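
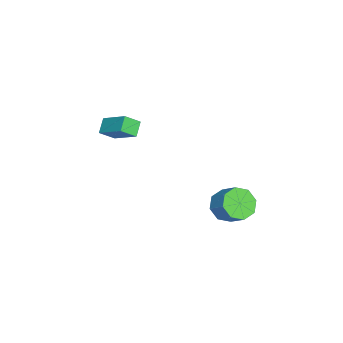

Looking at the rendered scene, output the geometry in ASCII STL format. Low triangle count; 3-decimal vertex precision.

solid 
facet normal -0.463 -0.718 -0.520
outer loop
vertex -1.51 -3.306 2.721
vertex -2.277 -3.225 3.293
vertex -1.914 -2.58 2.078
endloop
endfacet
facet normal 0.798 -0.085 -0.597
outer loop
vertex -1.083 -1.295 3.007
vertex -1.51 -3.306 2.721
vertex -1.914 -2.58 2.078
endloop
endfacet
facet normal -0.464 -0.718 -0.520
outer loop
vertex -1.914 -2.58 2.078
vertex -2.277 -3.225 3.293
vertex -2.68 -2.499 2.65
endloop
endfacet
facet normal -0.384 0.691 -0.612
outer loop
vertex -2.68 -2.499 2.65
vertex -1.083 -1.295 3.007
vertex -1.914 -2.58 2.078
endloop
endfacet
facet normal 0.384 -0.691 0.613
outer loop
vertex -1.51 -3.306 2.721
vertex -1.446 -1.94 4.222
vertex -2.277 -3.225 3.293
endloop
endfacet
facet normal 0.798 -0.085 -0.596
outer loop
vertex -0.68 -2.021 3.65
vertex -1.51 -3.306 2.721
vertex -1.083 -1.295 3.007
endloop
endfacet
facet normal 0.384 -0.691 0.612
outer loop
vertex -0.68 -2.021 3.65
vertex -1.446 -1.94 4.222
vertex -1.51 -3.306 2.721
endloop
endfacet
facet normal -0.798 0.085 0.596
outer loop
vertex -2.277 -3.225 3.293
vertex -1.446 -1.94 4.222
vertex -2.68 -2.499 2.65
endloop
endfacet
facet normal -0.384 0.691 -0.613
outer loop
vertex -1.85 -1.214 3.579
vertex -1.083 -1.295 3.007
vertex -2.68 -2.499 2.65
endloop
endfacet
facet normal -0.798 0.084 0.597
outer loop
vertex -2.68 -2.499 2.65
vertex -1.446 -1.94 4.222
vertex -1.85 -1.214 3.579
endloop
endfacet
facet normal 0.463 0.718 0.520
outer loop
vertex -1.85 -1.214 3.579
vertex -0.68 -2.021 3.65
vertex -1.083 -1.295 3.007
endloop
endfacet
facet normal 0.464 0.718 0.519
outer loop
vertex -1.446 -1.94 4.222
vertex -0.68 -2.021 3.65
vertex -1.85 -1.214 3.579
endloop
endfacet
facet normal -0.526 -0.564 -0.636
outer loop
vertex 1.673 2.849 0.107
vertex 1.065 3.601 -0.057
vertex 1.898 3.282 -0.463
endloop
endfacet
facet normal 0.796 -0.590 -0.134
outer loop
vertex 1.673 2.849 0.107
vertex 1.898 3.282 -0.463
vertex 2.362 3.588 0.941
endloop
endfacet
facet normal 0.795 -0.591 -0.134
outer loop
vertex 2.362 3.588 0.941
vertex 1.898 3.282 -0.463
vertex 2.588 4.021 0.371
endloop
endfacet
facet normal 0.526 0.564 0.637
outer loop
vertex 2.362 3.588 0.941
vertex 2.588 4.021 0.371
vertex 1.755 4.339 0.777
endloop
endfacet
facet normal -0.526 -0.564 -0.636
outer loop
vertex 1.898 3.282 -0.463
vertex 1.065 3.601 -0.057
vertex 1.636 3.901 -0.795
endloop
endfacet
facet normal 0.775 -0.011 -0.632
outer loop
vertex 1.898 3.282 -0.463
vertex 1.636 3.901 -0.795
vertex 2.588 4.021 0.371
endloop
endfacet
facet normal 0.775 -0.010 -0.632
outer loop
vertex 2.588 4.021 0.371
vertex 1.636 3.901 -0.795
vertex 2.325 4.64 0.039
endloop
endfacet
facet normal 0.526 0.565 0.636
outer loop
vertex 2.588 4.021 0.371
vertex 2.325 4.64 0.039
vertex 1.755 4.339 0.777
endloop
endfacet
facet normal -0.526 -0.565 -0.636
outer loop
vertex 1.636 3.901 -0.795
vertex 1.065 3.601 -0.057
vertex 1.039 4.344 -0.695
endloop
endfacet
facet normal 0.301 0.577 -0.760
outer loop
vertex 1.636 3.901 -0.795
vertex 1.039 4.344 -0.695
vertex 2.325 4.64 0.039
endloop
endfacet
facet normal 0.301 0.576 -0.760
outer loop
vertex 2.325 4.64 0.039
vertex 1.039 4.344 -0.695
vertex 1.729 5.083 0.139
endloop
endfacet
facet normal 0.526 0.564 0.636
outer loop
vertex 2.325 4.64 0.039
vertex 1.729 5.083 0.139
vertex 1.755 4.339 0.777
endloop
endfacet
facet normal -0.526 -0.564 -0.636
outer loop
vertex 1.039 4.344 -0.695
vertex 1.065 3.601 -0.057
vertex 0.458 4.352 -0.221
endloop
endfacet
facet normal -0.350 0.826 -0.442
outer loop
vertex 1.039 4.344 -0.695
vertex 0.458 4.352 -0.221
vertex 1.729 5.083 0.139
endloop
endfacet
facet normal -0.349 0.826 -0.443
outer loop
vertex 1.729 5.083 0.139
vertex 0.458 4.352 -0.221
vertex 1.147 5.091 0.613
endloop
endfacet
facet normal 0.526 0.564 0.636
outer loop
vertex 1.729 5.083 0.139
vertex 1.147 5.091 0.613
vertex 1.755 4.339 0.777
endloop
endfacet
facet normal -0.526 -0.564 -0.637
outer loop
vertex 0.458 4.352 -0.221
vertex 1.065 3.601 -0.057
vertex 0.232 3.919 0.349
endloop
endfacet
facet normal -0.796 0.591 0.134
outer loop
vertex 0.458 4.352 -0.221
vertex 0.232 3.919 0.349
vertex 1.147 5.091 0.613
endloop
endfacet
facet normal -0.796 0.591 0.135
outer loop
vertex 1.147 5.091 0.613
vertex 0.232 3.919 0.349
vertex 0.922 4.658 1.183
endloop
endfacet
facet normal 0.526 0.564 0.636
outer loop
vertex 1.147 5.091 0.613
vertex 0.922 4.658 1.183
vertex 1.755 4.339 0.777
endloop
endfacet
facet normal -0.526 -0.565 -0.636
outer loop
vertex 0.232 3.919 0.349
vertex 1.065 3.601 -0.057
vertex 0.495 3.3 0.681
endloop
endfacet
facet normal -0.775 0.010 0.632
outer loop
vertex 0.232 3.919 0.349
vertex 0.495 3.3 0.681
vertex 0.922 4.658 1.183
endloop
endfacet
facet normal -0.775 0.010 0.631
outer loop
vertex 0.922 4.658 1.183
vertex 0.495 3.3 0.681
vertex 1.184 4.039 1.515
endloop
endfacet
facet normal 0.526 0.564 0.636
outer loop
vertex 0.922 4.658 1.183
vertex 1.184 4.039 1.515
vertex 1.755 4.339 0.777
endloop
endfacet
facet normal -0.526 -0.564 -0.636
outer loop
vertex 0.495 3.3 0.681
vertex 1.065 3.601 -0.057
vertex 1.091 2.857 0.581
endloop
endfacet
facet normal -0.301 -0.577 0.760
outer loop
vertex 0.495 3.3 0.681
vertex 1.091 2.857 0.581
vertex 1.184 4.039 1.515
endloop
endfacet
facet normal -0.301 -0.577 0.760
outer loop
vertex 1.184 4.039 1.515
vertex 1.091 2.857 0.581
vertex 1.781 3.596 1.415
endloop
endfacet
facet normal 0.526 0.565 0.636
outer loop
vertex 1.184 4.039 1.515
vertex 1.781 3.596 1.415
vertex 1.755 4.339 0.777
endloop
endfacet
facet normal -0.526 -0.564 -0.636
outer loop
vertex 1.091 2.857 0.581
vertex 1.065 3.601 -0.057
vertex 1.673 2.849 0.107
endloop
endfacet
facet normal 0.349 -0.826 0.443
outer loop
vertex 1.091 2.857 0.581
vertex 1.673 2.849 0.107
vertex 1.781 3.596 1.415
endloop
endfacet
facet normal 0.350 -0.826 0.443
outer loop
vertex 1.781 3.596 1.415
vertex 1.673 2.849 0.107
vertex 2.362 3.588 0.941
endloop
endfacet
facet normal 0.526 0.564 0.636
outer loop
vertex 1.781 3.596 1.415
vertex 2.362 3.588 0.941
vertex 1.755 4.339 0.777
endloop
endfacet

endsolid


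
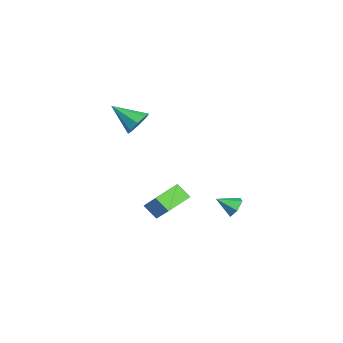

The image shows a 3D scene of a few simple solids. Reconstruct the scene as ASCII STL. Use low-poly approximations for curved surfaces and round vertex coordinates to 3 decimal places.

solid 
facet normal 0.385 0.751 -0.536
outer loop
vertex -3.126 -0.471 -0.122
vertex -3.445 -0.826 -0.849
vertex -3.74 -0.256 -0.262
endloop
endfacet
facet normal -0.136 0.237 0.962
outer loop
vertex -3.126 -0.471 -0.122
vertex -3.74 -0.256 -0.262
vertex -4.175 -2.254 0.169
endloop
endfacet
facet normal 0.385 0.751 -0.536
outer loop
vertex -3.74 -0.256 -0.262
vertex -3.445 -0.826 -0.849
vertex -4.182 -0.375 -0.746
endloop
endfacet
facet normal -0.741 0.292 0.605
outer loop
vertex -3.74 -0.256 -0.262
vertex -4.182 -0.375 -0.746
vertex -4.175 -2.254 0.169
endloop
endfacet
facet normal 0.385 0.752 -0.536
outer loop
vertex -4.182 -0.375 -0.746
vertex -3.445 -0.826 -0.849
vertex -4.191 -0.758 -1.29
endloop
endfacet
facet normal -1.000 0.003 0.014
outer loop
vertex -4.182 -0.375 -0.746
vertex -4.191 -0.758 -1.29
vertex -4.175 -2.254 0.169
endloop
endfacet
facet normal 0.385 0.751 -0.536
outer loop
vertex -4.191 -0.758 -1.29
vertex -3.445 -0.826 -0.849
vertex -3.764 -1.181 -1.576
endloop
endfacet
facet normal -0.761 -0.457 -0.460
outer loop
vertex -4.191 -0.758 -1.29
vertex -3.764 -1.181 -1.576
vertex -4.175 -2.254 0.169
endloop
endfacet
facet normal 0.385 0.752 -0.536
outer loop
vertex -3.764 -1.181 -1.576
vertex -3.445 -0.826 -0.849
vertex -3.149 -1.396 -1.436
endloop
endfacet
facet normal -0.164 -0.823 -0.544
outer loop
vertex -3.764 -1.181 -1.576
vertex -3.149 -1.396 -1.436
vertex -4.175 -2.254 0.169
endloop
endfacet
facet normal 0.384 0.752 -0.536
outer loop
vertex -3.149 -1.396 -1.436
vertex -3.445 -0.826 -0.849
vertex -2.708 -1.276 -0.952
endloop
endfacet
facet normal 0.443 -0.877 -0.186
outer loop
vertex -3.149 -1.396 -1.436
vertex -2.708 -1.276 -0.952
vertex -4.175 -2.254 0.169
endloop
endfacet
facet normal 0.384 0.752 -0.536
outer loop
vertex -2.708 -1.276 -0.952
vertex -3.445 -0.826 -0.849
vertex -2.698 -0.893 -0.408
endloop
endfacet
facet normal 0.700 -0.590 0.402
outer loop
vertex -2.708 -1.276 -0.952
vertex -2.698 -0.893 -0.408
vertex -4.175 -2.254 0.169
endloop
endfacet
facet normal 0.384 0.752 -0.536
outer loop
vertex -2.698 -0.893 -0.408
vertex -3.445 -0.826 -0.849
vertex -3.126 -0.471 -0.122
endloop
endfacet
facet normal 0.461 -0.128 0.878
outer loop
vertex -2.698 -0.893 -0.408
vertex -3.126 -0.471 -0.122
vertex -4.175 -2.254 0.169
endloop
endfacet
facet normal -0.669 0.710 0.219
outer loop
vertex 2.997 0.913 -1.859
vertex 3.432 1.537 -2.554
vertex 2.031 0.346 -2.973
endloop
endfacet
facet normal -0.422 -0.606 0.674
outer loop
vertex 3.108 -0.797 -3.326
vertex 2.997 0.913 -1.859
vertex 2.031 0.346 -2.973
endloop
endfacet
facet normal -0.669 0.710 0.219
outer loop
vertex 2.031 0.346 -2.973
vertex 3.432 1.537 -2.554
vertex 2.466 0.97 -3.668
endloop
endfacet
facet normal -0.612 -0.359 -0.705
outer loop
vertex 2.466 0.97 -3.668
vertex 3.108 -0.797 -3.326
vertex 2.031 0.346 -2.973
endloop
endfacet
facet normal 0.612 0.359 0.705
outer loop
vertex 2.997 0.913 -1.859
vertex 4.509 0.394 -2.907
vertex 3.432 1.537 -2.554
endloop
endfacet
facet normal -0.422 -0.606 0.674
outer loop
vertex 4.074 -0.23 -2.212
vertex 2.997 0.913 -1.859
vertex 3.108 -0.797 -3.326
endloop
endfacet
facet normal 0.612 0.359 0.705
outer loop
vertex 4.074 -0.23 -2.212
vertex 4.509 0.394 -2.907
vertex 2.997 0.913 -1.859
endloop
endfacet
facet normal 0.422 0.606 -0.674
outer loop
vertex 3.432 1.537 -2.554
vertex 4.509 0.394 -2.907
vertex 2.466 0.97 -3.668
endloop
endfacet
facet normal -0.612 -0.359 -0.705
outer loop
vertex 3.543 -0.173 -4.021
vertex 3.108 -0.797 -3.326
vertex 2.466 0.97 -3.668
endloop
endfacet
facet normal 0.422 0.606 -0.674
outer loop
vertex 2.466 0.97 -3.668
vertex 4.509 0.394 -2.907
vertex 3.543 -0.173 -4.021
endloop
endfacet
facet normal 0.669 -0.710 -0.219
outer loop
vertex 3.543 -0.173 -4.021
vertex 4.074 -0.23 -2.212
vertex 3.108 -0.797 -3.326
endloop
endfacet
facet normal 0.669 -0.710 -0.219
outer loop
vertex 4.509 0.394 -2.907
vertex 4.074 -0.23 -2.212
vertex 3.543 -0.173 -4.021
endloop
endfacet
facet normal 0.060 0.847 -0.529
outer loop
vertex 3.055 3.951 -3.87
vertex 2.385 3.901 -4.026
vertex 2.583 4.241 -3.459
endloop
endfacet
facet normal 0.618 -0.099 0.780
outer loop
vertex 3.055 3.951 -3.87
vertex 2.583 4.241 -3.459
vertex 2.315 2.919 -3.414
endloop
endfacet
facet normal 0.060 0.847 -0.529
outer loop
vertex 2.583 4.241 -3.459
vertex 2.385 3.901 -4.026
vertex 1.913 4.191 -3.615
endloop
endfacet
facet normal -0.232 0.080 0.969
outer loop
vertex 2.583 4.241 -3.459
vertex 1.913 4.191 -3.615
vertex 2.315 2.919 -3.414
endloop
endfacet
facet normal 0.061 0.847 -0.528
outer loop
vertex 1.913 4.191 -3.615
vertex 2.385 3.901 -4.026
vertex 1.715 3.852 -4.182
endloop
endfacet
facet normal -0.878 -0.209 0.431
outer loop
vertex 1.913 4.191 -3.615
vertex 1.715 3.852 -4.182
vertex 2.315 2.919 -3.414
endloop
endfacet
facet normal 0.061 0.847 -0.528
outer loop
vertex 1.715 3.852 -4.182
vertex 2.385 3.901 -4.026
vertex 2.187 3.562 -4.593
endloop
endfacet
facet normal -0.674 -0.677 -0.296
outer loop
vertex 1.715 3.852 -4.182
vertex 2.187 3.562 -4.593
vertex 2.315 2.919 -3.414
endloop
endfacet
facet normal 0.060 0.847 -0.527
outer loop
vertex 2.187 3.562 -4.593
vertex 2.385 3.901 -4.026
vertex 2.857 3.612 -4.437
endloop
endfacet
facet normal 0.177 -0.856 -0.486
outer loop
vertex 2.187 3.562 -4.593
vertex 2.857 3.612 -4.437
vertex 2.315 2.919 -3.414
endloop
endfacet
facet normal 0.060 0.847 -0.527
outer loop
vertex 2.857 3.612 -4.437
vertex 2.385 3.901 -4.026
vertex 3.055 3.951 -3.87
endloop
endfacet
facet normal 0.822 -0.567 0.052
outer loop
vertex 2.857 3.612 -4.437
vertex 3.055 3.951 -3.87
vertex 2.315 2.919 -3.414
endloop
endfacet

endsolid


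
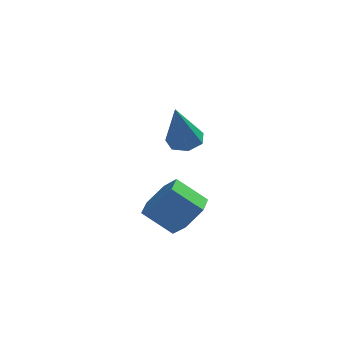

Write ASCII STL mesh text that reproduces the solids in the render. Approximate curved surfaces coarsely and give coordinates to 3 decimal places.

solid 
facet normal 0.770 -0.016 -0.638
outer loop
vertex -0.382 -1.186 -0.525
vertex -0.934 -1.662 -1.179
vertex -0.912 -0.682 -1.177
endloop
endfacet
facet normal 0.339 0.857 0.387
outer loop
vertex -0.382 -1.186 -0.525
vertex -0.912 -0.682 -1.177
vertex -1.513 -1.162 0.414
endloop
endfacet
facet normal 0.338 0.858 0.387
outer loop
vertex -1.513 -1.162 0.414
vertex -0.912 -0.682 -1.177
vertex -2.043 -0.659 -0.238
endloop
endfacet
facet normal -0.770 0.016 0.638
outer loop
vertex -1.513 -1.162 0.414
vertex -2.043 -0.659 -0.238
vertex -2.066 -1.638 -0.241
endloop
endfacet
facet normal 0.769 -0.016 -0.639
outer loop
vertex -0.912 -0.682 -1.177
vertex -0.934 -1.662 -1.179
vertex -1.465 -1.158 -1.831
endloop
endfacet
facet normal -0.300 0.874 -0.383
outer loop
vertex -0.912 -0.682 -1.177
vertex -1.465 -1.158 -1.831
vertex -2.043 -0.659 -0.238
endloop
endfacet
facet normal -0.299 0.874 -0.382
outer loop
vertex -2.043 -0.659 -0.238
vertex -1.465 -1.158 -1.831
vertex -2.596 -1.135 -0.893
endloop
endfacet
facet normal -0.770 0.016 0.638
outer loop
vertex -2.043 -0.659 -0.238
vertex -2.596 -1.135 -0.893
vertex -2.066 -1.638 -0.241
endloop
endfacet
facet normal 0.769 -0.015 -0.639
outer loop
vertex -1.465 -1.158 -1.831
vertex -0.934 -1.662 -1.179
vertex -1.487 -2.138 -1.834
endloop
endfacet
facet normal -0.638 0.017 -0.770
outer loop
vertex -1.465 -1.158 -1.831
vertex -1.487 -2.138 -1.834
vertex -2.596 -1.135 -0.893
endloop
endfacet
facet normal -0.638 0.016 -0.769
outer loop
vertex -2.596 -1.135 -0.893
vertex -1.487 -2.138 -1.834
vertex -2.618 -2.114 -0.895
endloop
endfacet
facet normal -0.770 0.016 0.638
outer loop
vertex -2.596 -1.135 -0.893
vertex -2.618 -2.114 -0.895
vertex -2.066 -1.638 -0.241
endloop
endfacet
facet normal 0.770 -0.016 -0.638
outer loop
vertex -1.487 -2.138 -1.834
vertex -0.934 -1.662 -1.179
vertex -0.957 -2.641 -1.182
endloop
endfacet
facet normal -0.339 -0.858 -0.386
outer loop
vertex -1.487 -2.138 -1.834
vertex -0.957 -2.641 -1.182
vertex -2.618 -2.114 -0.895
endloop
endfacet
facet normal -0.339 -0.857 -0.387
outer loop
vertex -2.618 -2.114 -0.895
vertex -0.957 -2.641 -1.182
vertex -2.088 -2.618 -0.243
endloop
endfacet
facet normal -0.770 0.016 0.638
outer loop
vertex -2.618 -2.114 -0.895
vertex -2.088 -2.618 -0.243
vertex -2.066 -1.638 -0.241
endloop
endfacet
facet normal 0.770 -0.016 -0.638
outer loop
vertex -0.957 -2.641 -1.182
vertex -0.934 -1.662 -1.179
vertex -0.404 -2.165 -0.527
endloop
endfacet
facet normal 0.300 -0.874 0.382
outer loop
vertex -0.957 -2.641 -1.182
vertex -0.404 -2.165 -0.527
vertex -2.088 -2.618 -0.243
endloop
endfacet
facet normal 0.300 -0.874 0.383
outer loop
vertex -2.088 -2.618 -0.243
vertex -0.404 -2.165 -0.527
vertex -1.535 -2.142 0.411
endloop
endfacet
facet normal -0.769 0.016 0.639
outer loop
vertex -2.088 -2.618 -0.243
vertex -1.535 -2.142 0.411
vertex -2.066 -1.638 -0.241
endloop
endfacet
facet normal 0.770 -0.016 -0.638
outer loop
vertex -0.404 -2.165 -0.527
vertex -0.934 -1.662 -1.179
vertex -0.382 -1.186 -0.525
endloop
endfacet
facet normal 0.638 -0.016 0.770
outer loop
vertex -0.404 -2.165 -0.527
vertex -0.382 -1.186 -0.525
vertex -1.535 -2.142 0.411
endloop
endfacet
facet normal 0.638 -0.017 0.769
outer loop
vertex -1.535 -2.142 0.411
vertex -0.382 -1.186 -0.525
vertex -1.513 -1.162 0.414
endloop
endfacet
facet normal -0.769 0.015 0.639
outer loop
vertex -1.535 -2.142 0.411
vertex -1.513 -1.162 0.414
vertex -2.066 -1.638 -0.241
endloop
endfacet
facet normal 0.104 0.419 -0.902
outer loop
vertex -0.672 -0.376 2.411
vertex -1.281 -0.674 2.202
vertex -1.18 -0.041 2.508
endloop
endfacet
facet normal 0.501 0.572 0.650
outer loop
vertex -0.672 -0.376 2.411
vertex -1.18 -0.041 2.508
vertex -1.499 -1.546 4.078
endloop
endfacet
facet normal 0.105 0.419 -0.902
outer loop
vertex -1.18 -0.041 2.508
vertex -1.281 -0.674 2.202
vertex -1.765 -0.183 2.374
endloop
endfacet
facet normal -0.316 0.716 0.622
outer loop
vertex -1.18 -0.041 2.508
vertex -1.765 -0.183 2.374
vertex -1.499 -1.546 4.078
endloop
endfacet
facet normal 0.104 0.419 -0.902
outer loop
vertex -1.765 -0.183 2.374
vertex -1.281 -0.674 2.202
vertex -1.985 -0.695 2.111
endloop
endfacet
facet normal -0.918 0.227 0.325
outer loop
vertex -1.765 -0.183 2.374
vertex -1.985 -0.695 2.111
vertex -1.499 -1.546 4.078
endloop
endfacet
facet normal 0.104 0.419 -0.902
outer loop
vertex -1.985 -0.695 2.111
vertex -1.281 -0.674 2.202
vertex -1.676 -1.191 1.916
endloop
endfacet
facet normal -0.852 -0.524 -0.016
outer loop
vertex -1.985 -0.695 2.111
vertex -1.676 -1.191 1.916
vertex -1.499 -1.546 4.078
endloop
endfacet
facet normal 0.105 0.419 -0.902
outer loop
vertex -1.676 -1.191 1.916
vertex -1.281 -0.674 2.202
vertex -1.069 -1.298 1.937
endloop
endfacet
facet normal -0.167 -0.975 -0.146
outer loop
vertex -1.676 -1.191 1.916
vertex -1.069 -1.298 1.937
vertex -1.499 -1.546 4.078
endloop
endfacet
facet normal 0.104 0.419 -0.902
outer loop
vertex -1.069 -1.298 1.937
vertex -1.281 -0.674 2.202
vertex -0.623 -0.935 2.157
endloop
endfacet
facet normal 0.621 -0.783 0.034
outer loop
vertex -1.069 -1.298 1.937
vertex -0.623 -0.935 2.157
vertex -1.499 -1.546 4.078
endloop
endfacet
facet normal 0.105 0.419 -0.902
outer loop
vertex -0.623 -0.935 2.157
vertex -1.281 -0.674 2.202
vertex -0.672 -0.376 2.411
endloop
endfacet
facet normal 0.917 -0.096 0.388
outer loop
vertex -0.623 -0.935 2.157
vertex -0.672 -0.376 2.411
vertex -1.499 -1.546 4.078
endloop
endfacet

endsolid


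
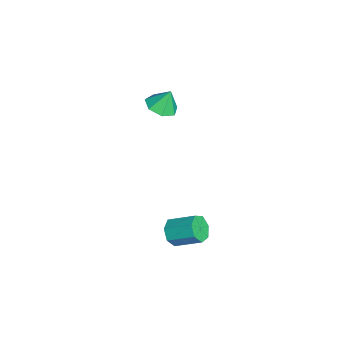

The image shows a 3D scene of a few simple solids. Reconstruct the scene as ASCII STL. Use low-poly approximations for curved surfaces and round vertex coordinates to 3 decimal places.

solid 
facet normal -0.261 -0.828 -0.497
outer loop
vertex 4.101 2.693 -2.683
vertex 3.457 2.615 -2.215
vertex 3.526 3.009 -2.908
endloop
endfacet
facet normal 0.495 0.327 -0.805
outer loop
vertex 4.101 2.693 -2.683
vertex 3.526 3.009 -2.908
vertex 4.527 4.042 -1.873
endloop
endfacet
facet normal 0.495 0.327 -0.805
outer loop
vertex 4.527 4.042 -1.873
vertex 3.526 3.009 -2.908
vertex 3.951 4.359 -2.098
endloop
endfacet
facet normal 0.262 0.828 0.496
outer loop
vertex 4.527 4.042 -1.873
vertex 3.951 4.359 -2.098
vertex 3.883 3.965 -1.405
endloop
endfacet
facet normal -0.262 -0.828 -0.497
outer loop
vertex 3.526 3.009 -2.908
vertex 3.457 2.615 -2.215
vertex 2.899 3.029 -2.611
endloop
endfacet
facet normal -0.340 0.560 -0.755
outer loop
vertex 3.526 3.009 -2.908
vertex 2.899 3.029 -2.611
vertex 3.951 4.359 -2.098
endloop
endfacet
facet normal -0.341 0.561 -0.755
outer loop
vertex 3.951 4.359 -2.098
vertex 2.899 3.029 -2.611
vertex 3.324 4.378 -1.801
endloop
endfacet
facet normal 0.260 0.828 0.496
outer loop
vertex 3.951 4.359 -2.098
vertex 3.324 4.378 -1.801
vertex 3.883 3.965 -1.405
endloop
endfacet
facet normal -0.262 -0.828 -0.496
outer loop
vertex 2.899 3.029 -2.611
vertex 3.457 2.615 -2.215
vertex 2.692 2.737 -2.015
endloop
endfacet
facet normal -0.918 0.372 -0.137
outer loop
vertex 2.899 3.029 -2.611
vertex 2.692 2.737 -2.015
vertex 3.324 4.378 -1.801
endloop
endfacet
facet normal -0.918 0.372 -0.138
outer loop
vertex 3.324 4.378 -1.801
vertex 2.692 2.737 -2.015
vertex 3.117 4.087 -1.206
endloop
endfacet
facet normal 0.261 0.828 0.496
outer loop
vertex 3.324 4.378 -1.801
vertex 3.117 4.087 -1.206
vertex 3.883 3.965 -1.405
endloop
endfacet
facet normal -0.262 -0.828 -0.495
outer loop
vertex 2.692 2.737 -2.015
vertex 3.457 2.615 -2.215
vertex 3.062 2.354 -1.57
endloop
endfacet
facet normal -0.805 -0.097 0.585
outer loop
vertex 2.692 2.737 -2.015
vertex 3.062 2.354 -1.57
vertex 3.117 4.087 -1.206
endloop
endfacet
facet normal -0.805 -0.097 0.585
outer loop
vertex 3.117 4.087 -1.206
vertex 3.062 2.354 -1.57
vertex 3.487 3.703 -0.761
endloop
endfacet
facet normal 0.261 0.828 0.497
outer loop
vertex 3.117 4.087 -1.206
vertex 3.487 3.703 -0.761
vertex 3.883 3.965 -1.405
endloop
endfacet
facet normal -0.262 -0.828 -0.496
outer loop
vertex 3.062 2.354 -1.57
vertex 3.457 2.615 -2.215
vertex 3.729 2.167 -1.61
endloop
endfacet
facet normal -0.086 -0.492 0.866
outer loop
vertex 3.062 2.354 -1.57
vertex 3.729 2.167 -1.61
vertex 3.487 3.703 -0.761
endloop
endfacet
facet normal -0.085 -0.492 0.866
outer loop
vertex 3.487 3.703 -0.761
vertex 3.729 2.167 -1.61
vertex 4.155 3.517 -0.801
endloop
endfacet
facet normal 0.260 0.828 0.497
outer loop
vertex 3.487 3.703 -0.761
vertex 4.155 3.517 -0.801
vertex 3.883 3.965 -1.405
endloop
endfacet
facet normal -0.260 -0.828 -0.496
outer loop
vertex 3.729 2.167 -1.61
vertex 3.457 2.615 -2.215
vertex 4.192 2.318 -2.105
endloop
endfacet
facet normal 0.698 -0.517 0.495
outer loop
vertex 3.729 2.167 -1.61
vertex 4.192 2.318 -2.105
vertex 4.155 3.517 -0.801
endloop
endfacet
facet normal 0.699 -0.517 0.495
outer loop
vertex 4.155 3.517 -0.801
vertex 4.192 2.318 -2.105
vertex 4.617 3.668 -1.296
endloop
endfacet
facet normal 0.261 0.828 0.496
outer loop
vertex 4.155 3.517 -0.801
vertex 4.617 3.668 -1.296
vertex 3.883 3.965 -1.405
endloop
endfacet
facet normal -0.260 -0.828 -0.496
outer loop
vertex 4.192 2.318 -2.105
vertex 3.457 2.615 -2.215
vertex 4.101 2.693 -2.683
endloop
endfacet
facet normal 0.956 -0.152 -0.249
outer loop
vertex 4.192 2.318 -2.105
vertex 4.101 2.693 -2.683
vertex 4.617 3.668 -1.296
endloop
endfacet
facet normal 0.957 -0.153 -0.248
outer loop
vertex 4.617 3.668 -1.296
vertex 4.101 2.693 -2.683
vertex 4.527 4.042 -1.873
endloop
endfacet
facet normal 0.261 0.828 0.496
outer loop
vertex 4.617 3.668 -1.296
vertex 4.527 4.042 -1.873
vertex 3.883 3.965 -1.405
endloop
endfacet
facet normal 0.035 -0.394 -0.918
outer loop
vertex -2.457 2.696 1.619
vertex -3.008 2.0 1.897
vertex -3.25 2.822 1.535
endloop
endfacet
facet normal 0.135 0.973 0.188
outer loop
vertex -2.457 2.696 1.619
vertex -3.25 2.822 1.535
vertex -3.052 2.5 3.063
endloop
endfacet
facet normal 0.036 -0.394 -0.918
outer loop
vertex -3.25 2.822 1.535
vertex -3.008 2.0 1.897
vertex -3.86 2.328 1.723
endloop
endfacet
facet normal -0.565 0.789 0.240
outer loop
vertex -3.25 2.822 1.535
vertex -3.86 2.328 1.723
vertex -3.052 2.5 3.063
endloop
endfacet
facet normal 0.036 -0.394 -0.918
outer loop
vertex -3.86 2.328 1.723
vertex -3.008 2.0 1.897
vertex -3.829 1.588 2.042
endloop
endfacet
facet normal -0.853 0.176 0.492
outer loop
vertex -3.86 2.328 1.723
vertex -3.829 1.588 2.042
vertex -3.052 2.5 3.063
endloop
endfacet
facet normal 0.035 -0.393 -0.919
outer loop
vertex -3.829 1.588 2.042
vertex -3.008 2.0 1.897
vertex -3.179 1.157 2.251
endloop
endfacet
facet normal -0.513 -0.408 0.755
outer loop
vertex -3.829 1.588 2.042
vertex -3.179 1.157 2.251
vertex -3.052 2.5 3.063
endloop
endfacet
facet normal 0.035 -0.393 -0.919
outer loop
vertex -3.179 1.157 2.251
vertex -3.008 2.0 1.897
vertex -2.4 1.362 2.193
endloop
endfacet
facet normal 0.199 -0.521 0.830
outer loop
vertex -3.179 1.157 2.251
vertex -2.4 1.362 2.193
vertex -3.052 2.5 3.063
endloop
endfacet
facet normal 0.035 -0.393 -0.919
outer loop
vertex -2.4 1.362 2.193
vertex -3.008 2.0 1.897
vertex -2.079 2.047 1.912
endloop
endfacet
facet normal 0.746 -0.078 0.661
outer loop
vertex -2.4 1.362 2.193
vertex -2.079 2.047 1.912
vertex -3.052 2.5 3.063
endloop
endfacet
facet normal 0.035 -0.394 -0.918
outer loop
vertex -2.079 2.047 1.912
vertex -3.008 2.0 1.897
vertex -2.457 2.696 1.619
endloop
endfacet
facet normal 0.717 0.587 0.375
outer loop
vertex -2.079 2.047 1.912
vertex -2.457 2.696 1.619
vertex -3.052 2.5 3.063
endloop
endfacet

endsolid


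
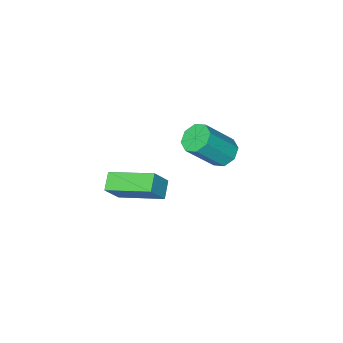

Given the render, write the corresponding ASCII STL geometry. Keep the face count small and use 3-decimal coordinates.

solid 
facet normal -0.616 0.195 -0.763
outer loop
vertex -1.625 3.291 -3.361
vertex -2.098 2.702 -3.13
vertex -2.05 3.474 -2.971
endloop
endfacet
facet normal 0.356 0.933 -0.050
outer loop
vertex -1.625 3.291 -3.361
vertex -2.05 3.474 -2.971
vertex -0.35 2.888 -1.782
endloop
endfacet
facet normal 0.357 0.933 -0.050
outer loop
vertex -0.35 2.888 -1.782
vertex -2.05 3.474 -2.971
vertex -0.774 3.071 -1.392
endloop
endfacet
facet normal 0.617 -0.194 0.762
outer loop
vertex -0.35 2.888 -1.782
vertex -0.774 3.071 -1.392
vertex -0.822 2.298 -1.55
endloop
endfacet
facet normal -0.616 0.195 -0.763
outer loop
vertex -2.05 3.474 -2.971
vertex -2.098 2.702 -3.13
vertex -2.503 3.205 -2.674
endloop
endfacet
facet normal -0.244 0.874 0.420
outer loop
vertex -2.05 3.474 -2.971
vertex -2.503 3.205 -2.674
vertex -0.774 3.071 -1.392
endloop
endfacet
facet normal -0.245 0.873 0.421
outer loop
vertex -0.774 3.071 -1.392
vertex -2.503 3.205 -2.674
vertex -1.227 2.801 -1.095
endloop
endfacet
facet normal 0.616 -0.194 0.763
outer loop
vertex -0.774 3.071 -1.392
vertex -1.227 2.801 -1.095
vertex -0.822 2.298 -1.55
endloop
endfacet
facet normal -0.617 0.195 -0.763
outer loop
vertex -2.503 3.205 -2.674
vertex -2.098 2.702 -3.13
vertex -2.718 2.641 -2.644
endloop
endfacet
facet normal -0.702 0.302 0.645
outer loop
vertex -2.503 3.205 -2.674
vertex -2.718 2.641 -2.644
vertex -1.227 2.801 -1.095
endloop
endfacet
facet normal -0.702 0.302 0.645
outer loop
vertex -1.227 2.801 -1.095
vertex -2.718 2.641 -2.644
vertex -1.442 2.237 -1.065
endloop
endfacet
facet normal 0.616 -0.194 0.763
outer loop
vertex -1.227 2.801 -1.095
vertex -1.442 2.237 -1.065
vertex -0.822 2.298 -1.55
endloop
endfacet
facet normal -0.617 0.194 -0.763
outer loop
vertex -2.718 2.641 -2.644
vertex -2.098 2.702 -3.13
vertex -2.57 2.112 -2.898
endloop
endfacet
facet normal -0.749 -0.445 0.491
outer loop
vertex -2.718 2.641 -2.644
vertex -2.57 2.112 -2.898
vertex -1.442 2.237 -1.065
endloop
endfacet
facet normal -0.749 -0.445 0.491
outer loop
vertex -1.442 2.237 -1.065
vertex -2.57 2.112 -2.898
vertex -1.295 1.709 -1.319
endloop
endfacet
facet normal 0.616 -0.196 0.763
outer loop
vertex -1.442 2.237 -1.065
vertex -1.295 1.709 -1.319
vertex -0.822 2.298 -1.55
endloop
endfacet
facet normal -0.617 0.194 -0.762
outer loop
vertex -2.57 2.112 -2.898
vertex -2.098 2.702 -3.13
vertex -2.146 1.929 -3.288
endloop
endfacet
facet normal -0.357 -0.933 0.050
outer loop
vertex -2.57 2.112 -2.898
vertex -2.146 1.929 -3.288
vertex -1.295 1.709 -1.319
endloop
endfacet
facet normal -0.356 -0.933 0.050
outer loop
vertex -1.295 1.709 -1.319
vertex -2.146 1.929 -3.288
vertex -0.87 1.526 -1.709
endloop
endfacet
facet normal 0.616 -0.195 0.763
outer loop
vertex -1.295 1.709 -1.319
vertex -0.87 1.526 -1.709
vertex -0.822 2.298 -1.55
endloop
endfacet
facet normal -0.616 0.194 -0.763
outer loop
vertex -2.146 1.929 -3.288
vertex -2.098 2.702 -3.13
vertex -1.693 2.199 -3.585
endloop
endfacet
facet normal 0.245 -0.874 -0.421
outer loop
vertex -2.146 1.929 -3.288
vertex -1.693 2.199 -3.585
vertex -0.87 1.526 -1.709
endloop
endfacet
facet normal 0.243 -0.874 -0.420
outer loop
vertex -0.87 1.526 -1.709
vertex -1.693 2.199 -3.585
vertex -0.417 1.795 -2.006
endloop
endfacet
facet normal 0.616 -0.195 0.763
outer loop
vertex -0.87 1.526 -1.709
vertex -0.417 1.795 -2.006
vertex -0.822 2.298 -1.55
endloop
endfacet
facet normal -0.616 0.194 -0.763
outer loop
vertex -1.693 2.199 -3.585
vertex -2.098 2.702 -3.13
vertex -1.478 2.763 -3.615
endloop
endfacet
facet normal 0.702 -0.302 -0.645
outer loop
vertex -1.693 2.199 -3.585
vertex -1.478 2.763 -3.615
vertex -0.417 1.795 -2.006
endloop
endfacet
facet normal 0.702 -0.302 -0.645
outer loop
vertex -0.417 1.795 -2.006
vertex -1.478 2.763 -3.615
vertex -0.202 2.359 -2.036
endloop
endfacet
facet normal 0.617 -0.195 0.763
outer loop
vertex -0.417 1.795 -2.006
vertex -0.202 2.359 -2.036
vertex -0.822 2.298 -1.55
endloop
endfacet
facet normal -0.616 0.196 -0.763
outer loop
vertex -1.478 2.763 -3.615
vertex -2.098 2.702 -3.13
vertex -1.625 3.291 -3.361
endloop
endfacet
facet normal 0.749 0.445 -0.491
outer loop
vertex -1.478 2.763 -3.615
vertex -1.625 3.291 -3.361
vertex -0.202 2.359 -2.036
endloop
endfacet
facet normal 0.749 0.445 -0.491
outer loop
vertex -0.202 2.359 -2.036
vertex -1.625 3.291 -3.361
vertex -0.35 2.888 -1.782
endloop
endfacet
facet normal 0.617 -0.194 0.763
outer loop
vertex -0.202 2.359 -2.036
vertex -0.35 2.888 -1.782
vertex -0.822 2.298 -1.55
endloop
endfacet
facet normal -0.669 -0.557 0.493
outer loop
vertex 3.786 2.094 -1.114
vertex 2.781 3.913 -0.423
vertex 3.043 2.075 -2.144
endloop
endfacet
facet normal 0.459 -0.831 -0.315
outer loop
vertex 3.659 2.587 -2.597
vertex 3.786 2.094 -1.114
vertex 3.043 2.075 -2.144
endloop
endfacet
facet normal -0.669 -0.556 0.492
outer loop
vertex 3.043 2.075 -2.144
vertex 2.781 3.913 -0.423
vertex 2.039 3.894 -1.453
endloop
endfacet
facet normal -0.585 -0.014 -0.811
outer loop
vertex 2.039 3.894 -1.453
vertex 3.659 2.587 -2.597
vertex 3.043 2.075 -2.144
endloop
endfacet
facet normal 0.584 0.015 0.811
outer loop
vertex 3.786 2.094 -1.114
vertex 3.397 4.425 -0.876
vertex 2.781 3.913 -0.423
endloop
endfacet
facet normal 0.459 -0.831 -0.315
outer loop
vertex 4.401 2.606 -1.567
vertex 3.786 2.094 -1.114
vertex 3.659 2.587 -2.597
endloop
endfacet
facet normal 0.585 0.015 0.811
outer loop
vertex 4.401 2.606 -1.567
vertex 3.397 4.425 -0.876
vertex 3.786 2.094 -1.114
endloop
endfacet
facet normal -0.459 0.831 0.315
outer loop
vertex 2.781 3.913 -0.423
vertex 3.397 4.425 -0.876
vertex 2.039 3.894 -1.453
endloop
endfacet
facet normal -0.585 -0.015 -0.811
outer loop
vertex 2.654 4.406 -1.906
vertex 3.659 2.587 -2.597
vertex 2.039 3.894 -1.453
endloop
endfacet
facet normal -0.459 0.831 0.316
outer loop
vertex 2.039 3.894 -1.453
vertex 3.397 4.425 -0.876
vertex 2.654 4.406 -1.906
endloop
endfacet
facet normal 0.669 0.557 -0.492
outer loop
vertex 2.654 4.406 -1.906
vertex 4.401 2.606 -1.567
vertex 3.659 2.587 -2.597
endloop
endfacet
facet normal 0.669 0.556 -0.493
outer loop
vertex 3.397 4.425 -0.876
vertex 4.401 2.606 -1.567
vertex 2.654 4.406 -1.906
endloop
endfacet

endsolid


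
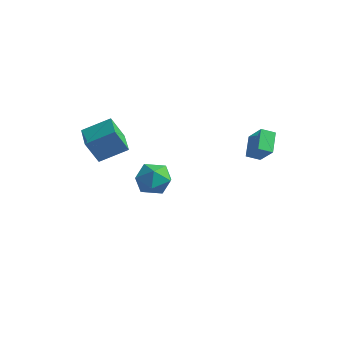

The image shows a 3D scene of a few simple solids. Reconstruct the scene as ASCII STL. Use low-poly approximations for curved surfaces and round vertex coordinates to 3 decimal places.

solid 
facet normal -0.476 0.622 0.622
outer loop
vertex 2.561 3.278 4.143
vertex 2.986 3.935 3.811
vertex 1.483 3.465 3.131
endloop
endfacet
facet normal -0.500 -0.774 0.389
outer loop
vertex 2.174 2.565 2.229
vertex 2.561 3.278 4.143
vertex 1.483 3.465 3.131
endloop
endfacet
facet normal -0.476 0.621 0.623
outer loop
vertex 1.483 3.465 3.131
vertex 2.986 3.935 3.811
vertex 1.908 4.123 2.8
endloop
endfacet
facet normal -0.723 0.125 -0.679
outer loop
vertex 1.908 4.123 2.8
vertex 2.174 2.565 2.229
vertex 1.483 3.465 3.131
endloop
endfacet
facet normal 0.724 -0.125 0.679
outer loop
vertex 2.561 3.278 4.143
vertex 3.677 3.035 2.909
vertex 2.986 3.935 3.811
endloop
endfacet
facet normal -0.500 -0.774 0.389
outer loop
vertex 3.252 2.377 3.24
vertex 2.561 3.278 4.143
vertex 2.174 2.565 2.229
endloop
endfacet
facet normal 0.723 -0.126 0.679
outer loop
vertex 3.252 2.377 3.24
vertex 3.677 3.035 2.909
vertex 2.561 3.278 4.143
endloop
endfacet
facet normal 0.500 0.774 -0.389
outer loop
vertex 2.986 3.935 3.811
vertex 3.677 3.035 2.909
vertex 1.908 4.123 2.8
endloop
endfacet
facet normal -0.724 0.125 -0.679
outer loop
vertex 2.599 3.222 1.897
vertex 2.174 2.565 2.229
vertex 1.908 4.123 2.8
endloop
endfacet
facet normal 0.500 0.774 -0.389
outer loop
vertex 1.908 4.123 2.8
vertex 3.677 3.035 2.909
vertex 2.599 3.222 1.897
endloop
endfacet
facet normal 0.475 -0.622 -0.622
outer loop
vertex 2.599 3.222 1.897
vertex 3.252 2.377 3.24
vertex 2.174 2.565 2.229
endloop
endfacet
facet normal 0.477 -0.621 -0.622
outer loop
vertex 3.677 3.035 2.909
vertex 3.252 2.377 3.24
vertex 2.599 3.222 1.897
endloop
endfacet
facet normal -0.871 0.354 -0.341
outer loop
vertex -3.76 1.388 -1.883
vertex -4.343 0.689 -1.119
vertex -4.024 1.786 -0.795
endloop
endfacet
facet normal -0.357 0.846 -0.396
outer loop
vertex -3.76 1.388 -1.883
vertex -4.024 1.786 -0.795
vertex -2.958 2.014 -1.269
endloop
endfacet
facet normal 0.165 0.575 -0.801
outer loop
vertex -3.76 1.388 -1.883
vertex -2.958 2.014 -1.269
vertex -2.619 1.057 -1.886
endloop
endfacet
facet normal -0.027 -0.084 -0.996
outer loop
vertex -3.76 1.388 -1.883
vertex -2.619 1.057 -1.886
vertex -3.474 0.238 -1.794
endloop
endfacet
facet normal -0.667 -0.221 -0.711
outer loop
vertex -3.76 1.388 -1.883
vertex -3.474 0.238 -1.794
vertex -4.343 0.689 -1.119
endloop
endfacet
facet normal -0.092 0.962 0.256
outer loop
vertex -2.958 2.014 -1.269
vertex -4.024 1.786 -0.795
vertex -3.046 1.702 -0.126
endloop
endfacet
facet normal -0.923 0.166 0.346
outer loop
vertex -4.024 1.786 -0.795
vertex -4.343 0.689 -1.119
vertex -3.901 0.883 -0.034
endloop
endfacet
facet normal -0.594 -0.764 -0.254
outer loop
vertex -4.343 0.689 -1.119
vertex -3.474 0.238 -1.794
vertex -3.562 -0.074 -0.651
endloop
endfacet
facet normal 0.442 -0.542 -0.715
outer loop
vertex -3.474 0.238 -1.794
vertex -2.619 1.057 -1.886
vertex -2.496 0.154 -1.125
endloop
endfacet
facet normal 0.752 0.524 -0.400
outer loop
vertex -2.619 1.057 -1.886
vertex -2.958 2.014 -1.269
vertex -2.177 1.251 -0.801
endloop
endfacet
facet normal 0.027 0.084 0.996
outer loop
vertex -2.76 0.552 -0.037
vertex -3.046 1.702 -0.126
vertex -3.901 0.883 -0.034
endloop
endfacet
facet normal -0.165 -0.575 0.801
outer loop
vertex -2.76 0.552 -0.037
vertex -3.901 0.883 -0.034
vertex -3.562 -0.074 -0.651
endloop
endfacet
facet normal 0.357 -0.846 0.396
outer loop
vertex -2.76 0.552 -0.037
vertex -3.562 -0.074 -0.651
vertex -2.496 0.154 -1.125
endloop
endfacet
facet normal 0.871 -0.354 0.341
outer loop
vertex -2.76 0.552 -0.037
vertex -2.496 0.154 -1.125
vertex -2.177 1.251 -0.801
endloop
endfacet
facet normal 0.667 0.221 0.711
outer loop
vertex -2.76 0.552 -0.037
vertex -2.177 1.251 -0.801
vertex -3.046 1.702 -0.126
endloop
endfacet
facet normal -0.442 0.542 0.715
outer loop
vertex -3.901 0.883 -0.034
vertex -3.046 1.702 -0.126
vertex -4.024 1.786 -0.795
endloop
endfacet
facet normal -0.752 -0.524 0.400
outer loop
vertex -3.562 -0.074 -0.651
vertex -3.901 0.883 -0.034
vertex -4.343 0.689 -1.119
endloop
endfacet
facet normal 0.092 -0.962 -0.256
outer loop
vertex -2.496 0.154 -1.125
vertex -3.562 -0.074 -0.651
vertex -3.474 0.238 -1.794
endloop
endfacet
facet normal 0.923 -0.166 -0.346
outer loop
vertex -2.177 1.251 -0.801
vertex -2.496 0.154 -1.125
vertex -2.619 1.057 -1.886
endloop
endfacet
facet normal 0.594 0.764 0.254
outer loop
vertex -3.046 1.702 -0.126
vertex -2.177 1.251 -0.801
vertex -2.958 2.014 -1.269
endloop
endfacet
facet normal -0.531 -0.715 -0.456
outer loop
vertex -3.625 -3.502 3.07
vertex -5.163 -2.449 3.21
vertex -3.301 -2.843 1.659
endloop
endfacet
facet normal 0.823 -0.563 -0.074
outer loop
vertex -2.357 -1.571 2.47
vertex -3.625 -3.502 3.07
vertex -3.301 -2.843 1.659
endloop
endfacet
facet normal -0.531 -0.715 -0.455
outer loop
vertex -3.301 -2.843 1.659
vertex -5.163 -2.449 3.21
vertex -4.84 -1.79 1.799
endloop
endfacet
facet normal 0.203 0.415 -0.887
outer loop
vertex -4.84 -1.79 1.799
vertex -2.357 -1.571 2.47
vertex -3.301 -2.843 1.659
endloop
endfacet
facet normal -0.203 -0.415 0.887
outer loop
vertex -3.625 -3.502 3.07
vertex -4.219 -1.177 4.021
vertex -5.163 -2.449 3.21
endloop
endfacet
facet normal 0.823 -0.563 -0.075
outer loop
vertex -2.68 -2.23 3.881
vertex -3.625 -3.502 3.07
vertex -2.357 -1.571 2.47
endloop
endfacet
facet normal -0.203 -0.415 0.887
outer loop
vertex -2.68 -2.23 3.881
vertex -4.219 -1.177 4.021
vertex -3.625 -3.502 3.07
endloop
endfacet
facet normal -0.823 0.563 0.075
outer loop
vertex -5.163 -2.449 3.21
vertex -4.219 -1.177 4.021
vertex -4.84 -1.79 1.799
endloop
endfacet
facet normal 0.203 0.415 -0.887
outer loop
vertex -3.895 -0.518 2.61
vertex -2.357 -1.571 2.47
vertex -4.84 -1.79 1.799
endloop
endfacet
facet normal -0.823 0.564 0.074
outer loop
vertex -4.84 -1.79 1.799
vertex -4.219 -1.177 4.021
vertex -3.895 -0.518 2.61
endloop
endfacet
facet normal 0.531 0.715 0.455
outer loop
vertex -3.895 -0.518 2.61
vertex -2.68 -2.23 3.881
vertex -2.357 -1.571 2.47
endloop
endfacet
facet normal 0.531 0.715 0.456
outer loop
vertex -4.219 -1.177 4.021
vertex -2.68 -2.23 3.881
vertex -3.895 -0.518 2.61
endloop
endfacet

endsolid


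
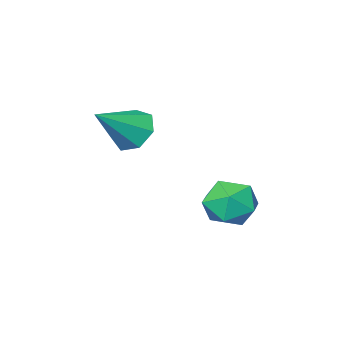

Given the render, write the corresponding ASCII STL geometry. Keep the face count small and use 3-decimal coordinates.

solid 
facet normal -0.807 -0.049 -0.588
outer loop
vertex 1.47 -0.023 -0.017
vertex 0.922 -0.107 0.742
vertex 1.196 0.676 0.301
endloop
endfacet
facet normal 0.769 0.489 -0.412
outer loop
vertex 1.47 -0.023 -0.017
vertex 1.196 0.676 0.301
vertex 2.478 -0.013 1.878
endloop
endfacet
facet normal -0.806 -0.050 -0.589
outer loop
vertex 1.196 0.676 0.301
vertex 0.922 -0.107 0.742
vertex 0.715 0.786 0.95
endloop
endfacet
facet normal 0.361 0.926 0.111
outer loop
vertex 1.196 0.676 0.301
vertex 0.715 0.786 0.95
vertex 2.478 -0.013 1.878
endloop
endfacet
facet normal -0.807 -0.050 -0.589
outer loop
vertex 0.715 0.786 0.95
vertex 0.922 -0.107 0.742
vertex 0.39 0.223 1.443
endloop
endfacet
facet normal -0.075 0.681 0.728
outer loop
vertex 0.715 0.786 0.95
vertex 0.39 0.223 1.443
vertex 2.478 -0.013 1.878
endloop
endfacet
facet normal -0.806 -0.048 -0.589
outer loop
vertex 0.39 0.223 1.443
vertex 0.922 -0.107 0.742
vertex 0.465 -0.589 1.407
endloop
endfacet
facet normal -0.210 -0.063 0.976
outer loop
vertex 0.39 0.223 1.443
vertex 0.465 -0.589 1.407
vertex 2.478 -0.013 1.878
endloop
endfacet
facet normal -0.807 -0.048 -0.589
outer loop
vertex 0.465 -0.589 1.407
vertex 0.922 -0.107 0.742
vertex 0.884 -1.037 0.87
endloop
endfacet
facet normal 0.057 -0.744 0.666
outer loop
vertex 0.465 -0.589 1.407
vertex 0.884 -1.037 0.87
vertex 2.478 -0.013 1.878
endloop
endfacet
facet normal -0.807 -0.048 -0.589
outer loop
vertex 0.884 -1.037 0.87
vertex 0.922 -0.107 0.742
vertex 1.331 -0.786 0.237
endloop
endfacet
facet normal 0.525 -0.850 0.034
outer loop
vertex 0.884 -1.037 0.87
vertex 1.331 -0.786 0.237
vertex 2.478 -0.013 1.878
endloop
endfacet
facet normal -0.807 -0.049 -0.588
outer loop
vertex 1.331 -0.786 0.237
vertex 0.922 -0.107 0.742
vertex 1.47 -0.023 -0.017
endloop
endfacet
facet normal 0.842 -0.302 -0.446
outer loop
vertex 1.331 -0.786 0.237
vertex 1.47 -0.023 -0.017
vertex 2.478 -0.013 1.878
endloop
endfacet
facet normal -0.435 -0.271 0.859
outer loop
vertex -2.392 1.973 -1.935
vertex -2.559 0.959 -2.34
vertex -1.627 1.189 -1.795
endloop
endfacet
facet normal 0.060 0.232 0.971
outer loop
vertex -2.392 1.973 -1.935
vertex -1.627 1.189 -1.795
vertex -1.323 2.217 -2.059
endloop
endfacet
facet normal -0.116 0.804 0.583
outer loop
vertex -2.392 1.973 -1.935
vertex -1.323 2.217 -2.059
vertex -2.067 2.623 -2.766
endloop
endfacet
facet normal -0.720 0.655 0.231
outer loop
vertex -2.392 1.973 -1.935
vertex -2.067 2.623 -2.766
vertex -2.831 1.845 -2.94
endloop
endfacet
facet normal -0.916 -0.009 0.401
outer loop
vertex -2.392 1.973 -1.935
vertex -2.831 1.845 -2.94
vertex -2.559 0.959 -2.34
endloop
endfacet
facet normal 0.684 -0.015 0.729
outer loop
vertex -1.323 2.217 -2.059
vertex -1.627 1.189 -1.795
vertex -0.829 1.355 -2.54
endloop
endfacet
facet normal -0.116 -0.829 0.548
outer loop
vertex -1.627 1.189 -1.795
vertex -2.559 0.959 -2.34
vertex -1.593 0.577 -2.714
endloop
endfacet
facet normal -0.894 -0.405 -0.193
outer loop
vertex -2.559 0.959 -2.34
vertex -2.831 1.845 -2.94
vertex -2.337 0.983 -3.421
endloop
endfacet
facet normal -0.576 0.670 -0.468
outer loop
vertex -2.831 1.845 -2.94
vertex -2.067 2.623 -2.766
vertex -2.033 2.011 -3.685
endloop
endfacet
facet normal 0.400 0.911 0.102
outer loop
vertex -2.067 2.623 -2.766
vertex -1.323 2.217 -2.059
vertex -1.101 2.241 -3.14
endloop
endfacet
facet normal 0.720 -0.655 -0.231
outer loop
vertex -1.268 1.227 -3.545
vertex -0.829 1.355 -2.54
vertex -1.593 0.577 -2.714
endloop
endfacet
facet normal 0.116 -0.804 -0.583
outer loop
vertex -1.268 1.227 -3.545
vertex -1.593 0.577 -2.714
vertex -2.337 0.983 -3.421
endloop
endfacet
facet normal -0.060 -0.232 -0.971
outer loop
vertex -1.268 1.227 -3.545
vertex -2.337 0.983 -3.421
vertex -2.033 2.011 -3.685
endloop
endfacet
facet normal 0.435 0.271 -0.859
outer loop
vertex -1.268 1.227 -3.545
vertex -2.033 2.011 -3.685
vertex -1.101 2.241 -3.14
endloop
endfacet
facet normal 0.916 0.009 -0.401
outer loop
vertex -1.268 1.227 -3.545
vertex -1.101 2.241 -3.14
vertex -0.829 1.355 -2.54
endloop
endfacet
facet normal 0.576 -0.670 0.468
outer loop
vertex -1.593 0.577 -2.714
vertex -0.829 1.355 -2.54
vertex -1.627 1.189 -1.795
endloop
endfacet
facet normal -0.400 -0.911 -0.102
outer loop
vertex -2.337 0.983 -3.421
vertex -1.593 0.577 -2.714
vertex -2.559 0.959 -2.34
endloop
endfacet
facet normal -0.684 0.015 -0.729
outer loop
vertex -2.033 2.011 -3.685
vertex -2.337 0.983 -3.421
vertex -2.831 1.845 -2.94
endloop
endfacet
facet normal 0.116 0.829 -0.548
outer loop
vertex -1.101 2.241 -3.14
vertex -2.033 2.011 -3.685
vertex -2.067 2.623 -2.766
endloop
endfacet
facet normal 0.894 0.405 0.193
outer loop
vertex -0.829 1.355 -2.54
vertex -1.101 2.241 -3.14
vertex -1.323 2.217 -2.059
endloop
endfacet

endsolid


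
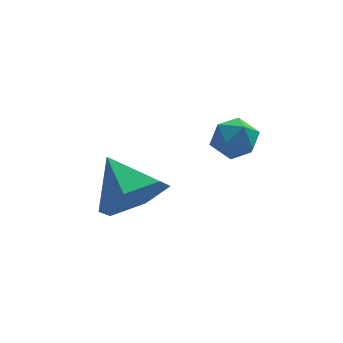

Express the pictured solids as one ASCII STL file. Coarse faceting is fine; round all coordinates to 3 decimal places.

solid 
facet normal 0.051 0.985 0.164
outer loop
vertex 1.018 -3.006 3.071
vertex 0.371 -3.009 3.291
vertex 0.882 -3.109 3.733
endloop
endfacet
facet normal 0.692 0.679 0.248
outer loop
vertex 1.018 -3.006 3.071
vertex 0.882 -3.109 3.733
vertex 1.361 -3.483 3.42
endloop
endfacet
facet normal 0.862 0.353 -0.364
outer loop
vertex 1.018 -3.006 3.071
vertex 1.361 -3.483 3.42
vertex 1.146 -3.613 2.785
endloop
endfacet
facet normal 0.327 0.458 -0.826
outer loop
vertex 1.018 -3.006 3.071
vertex 1.146 -3.613 2.785
vertex 0.534 -3.32 2.705
endloop
endfacet
facet normal -0.174 0.849 -0.499
outer loop
vertex 1.018 -3.006 3.071
vertex 0.534 -3.32 2.705
vertex 0.371 -3.009 3.291
endloop
endfacet
facet normal 0.632 0.179 0.754
outer loop
vertex 1.361 -3.483 3.42
vertex 0.882 -3.109 3.733
vertex 0.926 -3.78 3.855
endloop
endfacet
facet normal -0.403 0.674 0.619
outer loop
vertex 0.882 -3.109 3.733
vertex 0.371 -3.009 3.291
vertex 0.314 -3.487 3.775
endloop
endfacet
facet normal -0.765 0.455 -0.455
outer loop
vertex 0.371 -3.009 3.291
vertex 0.534 -3.32 2.705
vertex 0.099 -3.617 3.14
endloop
endfacet
facet normal 0.044 -0.176 -0.983
outer loop
vertex 0.534 -3.32 2.705
vertex 1.146 -3.613 2.785
vertex 0.578 -3.991 2.827
endloop
endfacet
facet normal 0.908 -0.347 -0.236
outer loop
vertex 1.146 -3.613 2.785
vertex 1.361 -3.483 3.42
vertex 1.089 -4.091 3.269
endloop
endfacet
facet normal -0.327 -0.458 0.826
outer loop
vertex 0.442 -4.094 3.489
vertex 0.926 -3.78 3.855
vertex 0.314 -3.487 3.775
endloop
endfacet
facet normal -0.862 -0.353 0.364
outer loop
vertex 0.442 -4.094 3.489
vertex 0.314 -3.487 3.775
vertex 0.099 -3.617 3.14
endloop
endfacet
facet normal -0.692 -0.679 -0.248
outer loop
vertex 0.442 -4.094 3.489
vertex 0.099 -3.617 3.14
vertex 0.578 -3.991 2.827
endloop
endfacet
facet normal -0.051 -0.985 -0.164
outer loop
vertex 0.442 -4.094 3.489
vertex 0.578 -3.991 2.827
vertex 1.089 -4.091 3.269
endloop
endfacet
facet normal 0.174 -0.849 0.499
outer loop
vertex 0.442 -4.094 3.489
vertex 1.089 -4.091 3.269
vertex 0.926 -3.78 3.855
endloop
endfacet
facet normal -0.044 0.176 0.983
outer loop
vertex 0.314 -3.487 3.775
vertex 0.926 -3.78 3.855
vertex 0.882 -3.109 3.733
endloop
endfacet
facet normal -0.908 0.347 0.236
outer loop
vertex 0.099 -3.617 3.14
vertex 0.314 -3.487 3.775
vertex 0.371 -3.009 3.291
endloop
endfacet
facet normal -0.632 -0.179 -0.754
outer loop
vertex 0.578 -3.991 2.827
vertex 0.099 -3.617 3.14
vertex 0.534 -3.32 2.705
endloop
endfacet
facet normal 0.403 -0.674 -0.619
outer loop
vertex 1.089 -4.091 3.269
vertex 0.578 -3.991 2.827
vertex 1.146 -3.613 2.785
endloop
endfacet
facet normal 0.765 -0.455 0.455
outer loop
vertex 0.926 -3.78 3.855
vertex 1.089 -4.091 3.269
vertex 1.361 -3.483 3.42
endloop
endfacet
facet normal 0.399 -0.741 -0.540
outer loop
vertex -1.043 -2.771 1.252
vertex -1.667 -2.512 0.436
vertex -0.71 -2.067 0.533
endloop
endfacet
facet normal 0.543 0.461 0.702
outer loop
vertex -1.043 -2.771 1.252
vertex -0.71 -2.067 0.533
vertex -2.293 -1.348 1.284
endloop
endfacet
facet normal 0.399 -0.741 -0.540
outer loop
vertex -0.71 -2.067 0.533
vertex -1.667 -2.512 0.436
vertex -1.334 -1.808 -0.283
endloop
endfacet
facet normal 0.406 0.914 -0.020
outer loop
vertex -0.71 -2.067 0.533
vertex -1.334 -1.808 -0.283
vertex -2.293 -1.348 1.284
endloop
endfacet
facet normal 0.399 -0.741 -0.541
outer loop
vertex -1.334 -1.808 -0.283
vertex -1.667 -2.512 0.436
vertex -2.292 -2.252 -0.381
endloop
endfacet
facet normal -0.337 0.827 -0.449
outer loop
vertex -1.334 -1.808 -0.283
vertex -2.292 -2.252 -0.381
vertex -2.293 -1.348 1.284
endloop
endfacet
facet normal 0.398 -0.741 -0.540
outer loop
vertex -2.292 -2.252 -0.381
vertex -1.667 -2.512 0.436
vertex -2.625 -2.956 0.339
endloop
endfacet
facet normal -0.945 0.287 -0.156
outer loop
vertex -2.292 -2.252 -0.381
vertex -2.625 -2.956 0.339
vertex -2.293 -1.348 1.284
endloop
endfacet
facet normal 0.398 -0.741 -0.540
outer loop
vertex -2.625 -2.956 0.339
vertex -1.667 -2.512 0.436
vertex -2.0 -3.215 1.155
endloop
endfacet
facet normal -0.808 -0.166 0.566
outer loop
vertex -2.625 -2.956 0.339
vertex -2.0 -3.215 1.155
vertex -2.293 -1.348 1.284
endloop
endfacet
facet normal 0.399 -0.741 -0.540
outer loop
vertex -2.0 -3.215 1.155
vertex -1.667 -2.512 0.436
vertex -1.043 -2.771 1.252
endloop
endfacet
facet normal -0.064 -0.079 0.995
outer loop
vertex -2.0 -3.215 1.155
vertex -1.043 -2.771 1.252
vertex -2.293 -1.348 1.284
endloop
endfacet

endsolid


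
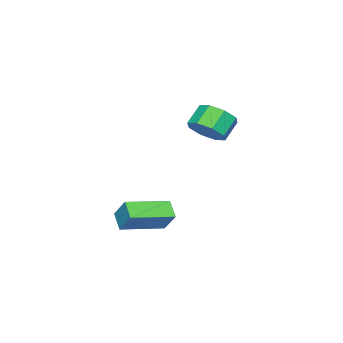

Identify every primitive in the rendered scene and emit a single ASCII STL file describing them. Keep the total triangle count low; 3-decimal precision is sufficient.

solid 
facet normal -0.810 0.561 -0.170
outer loop
vertex 1.792 -3.01 0.059
vertex 2.31 -2.434 -0.509
vertex 1.513 -3.706 -0.904
endloop
endfacet
facet normal -0.540 -0.600 0.590
outer loop
vertex 3.19 -4.866 -0.551
vertex 1.792 -3.01 0.059
vertex 1.513 -3.706 -0.904
endloop
endfacet
facet normal -0.811 0.561 -0.170
outer loop
vertex 1.513 -3.706 -0.904
vertex 2.31 -2.434 -0.509
vertex 2.03 -3.13 -1.471
endloop
endfacet
facet normal -0.229 -0.571 -0.789
outer loop
vertex 2.03 -3.13 -1.471
vertex 3.19 -4.866 -0.551
vertex 1.513 -3.706 -0.904
endloop
endfacet
facet normal 0.229 0.571 0.788
outer loop
vertex 1.792 -3.01 0.059
vertex 3.987 -3.594 -0.156
vertex 2.31 -2.434 -0.509
endloop
endfacet
facet normal -0.539 -0.600 0.591
outer loop
vertex 3.47 -4.17 0.411
vertex 1.792 -3.01 0.059
vertex 3.19 -4.866 -0.551
endloop
endfacet
facet normal 0.229 0.571 0.789
outer loop
vertex 3.47 -4.17 0.411
vertex 3.987 -3.594 -0.156
vertex 1.792 -3.01 0.059
endloop
endfacet
facet normal 0.539 0.600 -0.591
outer loop
vertex 2.31 -2.434 -0.509
vertex 3.987 -3.594 -0.156
vertex 2.03 -3.13 -1.471
endloop
endfacet
facet normal -0.229 -0.571 -0.788
outer loop
vertex 3.708 -4.29 -1.119
vertex 3.19 -4.866 -0.551
vertex 2.03 -3.13 -1.471
endloop
endfacet
facet normal 0.539 0.601 -0.590
outer loop
vertex 2.03 -3.13 -1.471
vertex 3.987 -3.594 -0.156
vertex 3.708 -4.29 -1.119
endloop
endfacet
facet normal 0.810 -0.561 0.170
outer loop
vertex 3.708 -4.29 -1.119
vertex 3.47 -4.17 0.411
vertex 3.19 -4.866 -0.551
endloop
endfacet
facet normal 0.811 -0.560 0.170
outer loop
vertex 3.987 -3.594 -0.156
vertex 3.47 -4.17 0.411
vertex 3.708 -4.29 -1.119
endloop
endfacet
facet normal 0.725 -0.110 -0.680
outer loop
vertex -0.958 -3.273 3.56
vertex -1.596 -3.174 2.863
vertex -1.043 -2.58 3.357
endloop
endfacet
facet normal 0.678 0.282 0.679
outer loop
vertex -0.958 -3.273 3.56
vertex -1.043 -2.58 3.357
vertex -1.807 -3.145 4.355
endloop
endfacet
facet normal 0.678 0.282 0.679
outer loop
vertex -1.807 -3.145 4.355
vertex -1.043 -2.58 3.357
vertex -1.892 -2.452 4.152
endloop
endfacet
facet normal -0.726 0.110 0.678
outer loop
vertex -1.807 -3.145 4.355
vertex -1.892 -2.452 4.152
vertex -2.444 -3.046 3.657
endloop
endfacet
facet normal 0.725 -0.110 -0.680
outer loop
vertex -1.043 -2.58 3.357
vertex -1.596 -3.174 2.863
vertex -1.452 -2.235 2.865
endloop
endfacet
facet normal 0.397 0.873 0.283
outer loop
vertex -1.043 -2.58 3.357
vertex -1.452 -2.235 2.865
vertex -1.892 -2.452 4.152
endloop
endfacet
facet normal 0.396 0.874 0.283
outer loop
vertex -1.892 -2.452 4.152
vertex -1.452 -2.235 2.865
vertex -2.301 -2.107 3.659
endloop
endfacet
facet normal -0.726 0.109 0.679
outer loop
vertex -1.892 -2.452 4.152
vertex -2.301 -2.107 3.659
vertex -2.444 -3.046 3.657
endloop
endfacet
facet normal 0.726 -0.110 -0.679
outer loop
vertex -1.452 -2.235 2.865
vertex -1.596 -3.174 2.863
vertex -1.945 -2.44 2.371
endloop
endfacet
facet normal -0.117 0.953 -0.279
outer loop
vertex -1.452 -2.235 2.865
vertex -1.945 -2.44 2.371
vertex -2.301 -2.107 3.659
endloop
endfacet
facet normal -0.117 0.953 -0.279
outer loop
vertex -2.301 -2.107 3.659
vertex -1.945 -2.44 2.371
vertex -2.794 -2.312 3.166
endloop
endfacet
facet normal -0.725 0.109 0.680
outer loop
vertex -2.301 -2.107 3.659
vertex -2.794 -2.312 3.166
vertex -2.444 -3.046 3.657
endloop
endfacet
facet normal 0.726 -0.109 -0.678
outer loop
vertex -1.945 -2.44 2.371
vertex -1.596 -3.174 2.863
vertex -2.233 -3.075 2.165
endloop
endfacet
facet normal -0.562 0.475 -0.677
outer loop
vertex -1.945 -2.44 2.371
vertex -2.233 -3.075 2.165
vertex -2.794 -2.312 3.166
endloop
endfacet
facet normal -0.562 0.475 -0.677
outer loop
vertex -2.794 -2.312 3.166
vertex -2.233 -3.075 2.165
vertex -3.082 -2.947 2.96
endloop
endfacet
facet normal -0.726 0.109 0.680
outer loop
vertex -2.794 -2.312 3.166
vertex -3.082 -2.947 2.96
vertex -2.444 -3.046 3.657
endloop
endfacet
facet normal 0.726 -0.110 -0.678
outer loop
vertex -2.233 -3.075 2.165
vertex -1.596 -3.174 2.863
vertex -2.148 -3.768 2.368
endloop
endfacet
facet normal -0.678 -0.282 -0.679
outer loop
vertex -2.233 -3.075 2.165
vertex -2.148 -3.768 2.368
vertex -3.082 -2.947 2.96
endloop
endfacet
facet normal -0.678 -0.282 -0.679
outer loop
vertex -3.082 -2.947 2.96
vertex -2.148 -3.768 2.368
vertex -2.997 -3.64 3.163
endloop
endfacet
facet normal -0.725 0.110 0.680
outer loop
vertex -3.082 -2.947 2.96
vertex -2.997 -3.64 3.163
vertex -2.444 -3.046 3.657
endloop
endfacet
facet normal 0.726 -0.109 -0.679
outer loop
vertex -2.148 -3.768 2.368
vertex -1.596 -3.174 2.863
vertex -1.739 -4.113 2.861
endloop
endfacet
facet normal -0.396 -0.874 -0.283
outer loop
vertex -2.148 -3.768 2.368
vertex -1.739 -4.113 2.861
vertex -2.997 -3.64 3.163
endloop
endfacet
facet normal -0.396 -0.873 -0.283
outer loop
vertex -2.997 -3.64 3.163
vertex -1.739 -4.113 2.861
vertex -2.588 -3.985 3.655
endloop
endfacet
facet normal -0.725 0.110 0.680
outer loop
vertex -2.997 -3.64 3.163
vertex -2.588 -3.985 3.655
vertex -2.444 -3.046 3.657
endloop
endfacet
facet normal 0.725 -0.109 -0.680
outer loop
vertex -1.739 -4.113 2.861
vertex -1.596 -3.174 2.863
vertex -1.246 -3.908 3.354
endloop
endfacet
facet normal 0.117 -0.953 0.279
outer loop
vertex -1.739 -4.113 2.861
vertex -1.246 -3.908 3.354
vertex -2.588 -3.985 3.655
endloop
endfacet
facet normal 0.117 -0.953 0.279
outer loop
vertex -2.588 -3.985 3.655
vertex -1.246 -3.908 3.354
vertex -2.095 -3.78 4.149
endloop
endfacet
facet normal -0.726 0.110 0.679
outer loop
vertex -2.588 -3.985 3.655
vertex -2.095 -3.78 4.149
vertex -2.444 -3.046 3.657
endloop
endfacet
facet normal 0.726 -0.109 -0.680
outer loop
vertex -1.246 -3.908 3.354
vertex -1.596 -3.174 2.863
vertex -0.958 -3.273 3.56
endloop
endfacet
facet normal 0.562 -0.475 0.677
outer loop
vertex -1.246 -3.908 3.354
vertex -0.958 -3.273 3.56
vertex -2.095 -3.78 4.149
endloop
endfacet
facet normal 0.562 -0.475 0.677
outer loop
vertex -2.095 -3.78 4.149
vertex -0.958 -3.273 3.56
vertex -1.807 -3.145 4.355
endloop
endfacet
facet normal -0.726 0.109 0.678
outer loop
vertex -2.095 -3.78 4.149
vertex -1.807 -3.145 4.355
vertex -2.444 -3.046 3.657
endloop
endfacet

endsolid


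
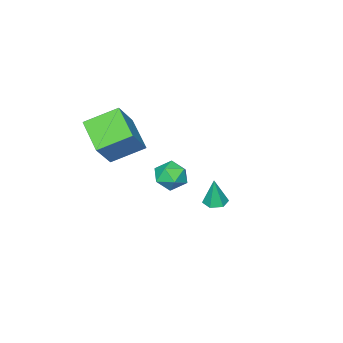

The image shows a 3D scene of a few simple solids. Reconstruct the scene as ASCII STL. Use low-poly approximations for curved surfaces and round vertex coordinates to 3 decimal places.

solid 
facet normal -0.715 0.203 0.668
outer loop
vertex -0.648 -3.065 -2.371
vertex -0.222 -3.447 -1.799
vertex -0.113 -2.655 -1.923
endloop
endfacet
facet normal -0.684 0.710 0.167
outer loop
vertex -0.648 -3.065 -2.371
vertex -0.113 -2.655 -1.923
vertex -0.164 -2.517 -2.719
endloop
endfacet
facet normal -0.789 0.400 -0.467
outer loop
vertex -0.648 -3.065 -2.371
vertex -0.164 -2.517 -2.719
vertex -0.305 -3.224 -3.087
endloop
endfacet
facet normal -0.885 -0.298 -0.358
outer loop
vertex -0.648 -3.065 -2.371
vertex -0.305 -3.224 -3.087
vertex -0.341 -3.799 -2.518
endloop
endfacet
facet normal -0.839 -0.420 0.345
outer loop
vertex -0.648 -3.065 -2.371
vertex -0.341 -3.799 -2.518
vertex -0.222 -3.447 -1.799
endloop
endfacet
facet normal -0.025 0.985 0.172
outer loop
vertex -0.164 -2.517 -2.719
vertex -0.113 -2.655 -1.923
vertex 0.561 -2.561 -2.362
endloop
endfacet
facet normal -0.076 0.164 0.983
outer loop
vertex -0.113 -2.655 -1.923
vertex -0.222 -3.447 -1.799
vertex 0.525 -3.136 -1.793
endloop
endfacet
facet normal -0.277 -0.844 0.459
outer loop
vertex -0.222 -3.447 -1.799
vertex -0.341 -3.799 -2.518
vertex 0.384 -3.843 -2.161
endloop
endfacet
facet normal -0.350 -0.648 -0.677
outer loop
vertex -0.341 -3.799 -2.518
vertex -0.305 -3.224 -3.087
vertex 0.333 -3.705 -2.957
endloop
endfacet
facet normal -0.194 0.483 -0.854
outer loop
vertex -0.305 -3.224 -3.087
vertex -0.164 -2.517 -2.719
vertex 0.442 -2.913 -3.081
endloop
endfacet
facet normal 0.885 0.298 0.358
outer loop
vertex 0.868 -3.295 -2.509
vertex 0.561 -2.561 -2.362
vertex 0.525 -3.136 -1.793
endloop
endfacet
facet normal 0.789 -0.400 0.467
outer loop
vertex 0.868 -3.295 -2.509
vertex 0.525 -3.136 -1.793
vertex 0.384 -3.843 -2.161
endloop
endfacet
facet normal 0.684 -0.710 -0.167
outer loop
vertex 0.868 -3.295 -2.509
vertex 0.384 -3.843 -2.161
vertex 0.333 -3.705 -2.957
endloop
endfacet
facet normal 0.715 -0.203 -0.668
outer loop
vertex 0.868 -3.295 -2.509
vertex 0.333 -3.705 -2.957
vertex 0.442 -2.913 -3.081
endloop
endfacet
facet normal 0.839 0.420 -0.345
outer loop
vertex 0.868 -3.295 -2.509
vertex 0.442 -2.913 -3.081
vertex 0.561 -2.561 -2.362
endloop
endfacet
facet normal 0.350 0.648 0.677
outer loop
vertex 0.525 -3.136 -1.793
vertex 0.561 -2.561 -2.362
vertex -0.113 -2.655 -1.923
endloop
endfacet
facet normal 0.194 -0.483 0.854
outer loop
vertex 0.384 -3.843 -2.161
vertex 0.525 -3.136 -1.793
vertex -0.222 -3.447 -1.799
endloop
endfacet
facet normal 0.025 -0.985 -0.172
outer loop
vertex 0.333 -3.705 -2.957
vertex 0.384 -3.843 -2.161
vertex -0.341 -3.799 -2.518
endloop
endfacet
facet normal 0.076 -0.164 -0.983
outer loop
vertex 0.442 -2.913 -3.081
vertex 0.333 -3.705 -2.957
vertex -0.305 -3.224 -3.087
endloop
endfacet
facet normal 0.277 0.844 -0.459
outer loop
vertex 0.561 -2.561 -2.362
vertex 0.442 -2.913 -3.081
vertex -0.164 -2.517 -2.719
endloop
endfacet
facet normal -0.690 0.571 0.446
outer loop
vertex 3.07 -3.186 2.818
vertex 3.676 -1.842 2.034
vertex 2.048 -3.45 1.575
endloop
endfacet
facet normal -0.363 -0.805 0.469
outer loop
vertex 3.144 -4.358 0.866
vertex 3.07 -3.186 2.818
vertex 2.048 -3.45 1.575
endloop
endfacet
facet normal -0.690 0.571 0.445
outer loop
vertex 2.048 -3.45 1.575
vertex 3.676 -1.842 2.034
vertex 2.655 -2.106 0.791
endloop
endfacet
facet normal -0.627 -0.162 -0.762
outer loop
vertex 2.655 -2.106 0.791
vertex 3.144 -4.358 0.866
vertex 2.048 -3.45 1.575
endloop
endfacet
facet normal 0.627 0.162 0.762
outer loop
vertex 3.07 -3.186 2.818
vertex 4.772 -2.75 1.325
vertex 3.676 -1.842 2.034
endloop
endfacet
facet normal -0.363 -0.805 0.469
outer loop
vertex 4.165 -4.094 2.109
vertex 3.07 -3.186 2.818
vertex 3.144 -4.358 0.866
endloop
endfacet
facet normal 0.627 0.161 0.762
outer loop
vertex 4.165 -4.094 2.109
vertex 4.772 -2.75 1.325
vertex 3.07 -3.186 2.818
endloop
endfacet
facet normal 0.363 0.805 -0.469
outer loop
vertex 3.676 -1.842 2.034
vertex 4.772 -2.75 1.325
vertex 2.655 -2.106 0.791
endloop
endfacet
facet normal -0.627 -0.162 -0.762
outer loop
vertex 3.75 -3.014 0.082
vertex 3.144 -4.358 0.866
vertex 2.655 -2.106 0.791
endloop
endfacet
facet normal 0.363 0.805 -0.470
outer loop
vertex 2.655 -2.106 0.791
vertex 4.772 -2.75 1.325
vertex 3.75 -3.014 0.082
endloop
endfacet
facet normal 0.690 -0.571 -0.445
outer loop
vertex 3.75 -3.014 0.082
vertex 4.165 -4.094 2.109
vertex 3.144 -4.358 0.866
endloop
endfacet
facet normal 0.689 -0.571 -0.445
outer loop
vertex 4.772 -2.75 1.325
vertex 4.165 -4.094 2.109
vertex 3.75 -3.014 0.082
endloop
endfacet
facet normal -0.099 -0.017 -0.995
outer loop
vertex 3.344 1.867 -0.573
vertex 2.858 1.719 -0.522
vertex 2.973 2.216 -0.542
endloop
endfacet
facet normal 0.674 0.693 0.256
outer loop
vertex 3.344 1.867 -0.573
vertex 2.973 2.216 -0.542
vertex 2.982 1.741 0.722
endloop
endfacet
facet normal -0.099 -0.017 -0.995
outer loop
vertex 2.973 2.216 -0.542
vertex 2.858 1.719 -0.522
vertex 2.487 2.068 -0.491
endloop
endfacet
facet normal -0.241 0.908 0.343
outer loop
vertex 2.973 2.216 -0.542
vertex 2.487 2.068 -0.491
vertex 2.982 1.741 0.722
endloop
endfacet
facet normal -0.099 -0.017 -0.995
outer loop
vertex 2.487 2.068 -0.491
vertex 2.858 1.719 -0.522
vertex 2.373 1.571 -0.471
endloop
endfacet
facet normal -0.881 0.219 0.419
outer loop
vertex 2.487 2.068 -0.491
vertex 2.373 1.571 -0.471
vertex 2.982 1.741 0.722
endloop
endfacet
facet normal -0.099 -0.017 -0.995
outer loop
vertex 2.373 1.571 -0.471
vertex 2.858 1.719 -0.522
vertex 2.743 1.223 -0.502
endloop
endfacet
facet normal -0.607 -0.682 0.407
outer loop
vertex 2.373 1.571 -0.471
vertex 2.743 1.223 -0.502
vertex 2.982 1.741 0.722
endloop
endfacet
facet normal -0.099 -0.017 -0.995
outer loop
vertex 2.743 1.223 -0.502
vertex 2.858 1.719 -0.522
vertex 3.229 1.37 -0.553
endloop
endfacet
facet normal 0.305 -0.897 0.320
outer loop
vertex 2.743 1.223 -0.502
vertex 3.229 1.37 -0.553
vertex 2.982 1.741 0.722
endloop
endfacet
facet normal -0.099 -0.017 -0.995
outer loop
vertex 3.229 1.37 -0.553
vertex 2.858 1.719 -0.522
vertex 3.344 1.867 -0.573
endloop
endfacet
facet normal 0.947 -0.209 0.244
outer loop
vertex 3.229 1.37 -0.553
vertex 3.344 1.867 -0.573
vertex 2.982 1.741 0.722
endloop
endfacet

endsolid


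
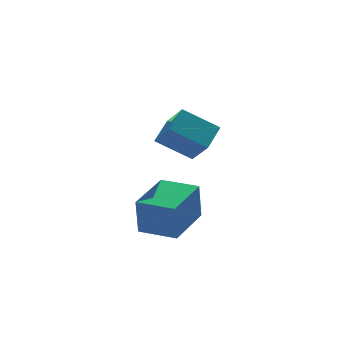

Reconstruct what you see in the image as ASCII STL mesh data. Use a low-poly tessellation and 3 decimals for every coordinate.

solid 
facet normal -0.681 0.732 -0.027
outer loop
vertex -3.19 -3.157 2.63
vertex -1.921 -1.973 2.75
vertex -3.098 -3.121 1.294
endloop
endfacet
facet normal -0.729 -0.681 -0.069
outer loop
vertex -2.199 -4.087 1.33
vertex -3.19 -3.157 2.63
vertex -3.098 -3.121 1.294
endloop
endfacet
facet normal -0.681 0.732 -0.027
outer loop
vertex -3.098 -3.121 1.294
vertex -1.921 -1.973 2.75
vertex -1.828 -1.936 1.414
endloop
endfacet
facet normal 0.069 0.027 -0.997
outer loop
vertex -1.828 -1.936 1.414
vertex -2.199 -4.087 1.33
vertex -3.098 -3.121 1.294
endloop
endfacet
facet normal -0.069 -0.027 0.997
outer loop
vertex -3.19 -3.157 2.63
vertex -1.022 -2.939 2.786
vertex -1.921 -1.973 2.75
endloop
endfacet
facet normal -0.730 -0.680 -0.070
outer loop
vertex -2.292 -4.124 2.666
vertex -3.19 -3.157 2.63
vertex -2.199 -4.087 1.33
endloop
endfacet
facet normal -0.069 -0.027 0.997
outer loop
vertex -2.292 -4.124 2.666
vertex -1.022 -2.939 2.786
vertex -3.19 -3.157 2.63
endloop
endfacet
facet normal 0.729 0.681 0.070
outer loop
vertex -1.921 -1.973 2.75
vertex -1.022 -2.939 2.786
vertex -1.828 -1.936 1.414
endloop
endfacet
facet normal 0.069 0.027 -0.997
outer loop
vertex -0.93 -2.903 1.45
vertex -2.199 -4.087 1.33
vertex -1.828 -1.936 1.414
endloop
endfacet
facet normal 0.730 0.680 0.069
outer loop
vertex -1.828 -1.936 1.414
vertex -1.022 -2.939 2.786
vertex -0.93 -2.903 1.45
endloop
endfacet
facet normal 0.681 -0.732 0.027
outer loop
vertex -0.93 -2.903 1.45
vertex -2.292 -4.124 2.666
vertex -2.199 -4.087 1.33
endloop
endfacet
facet normal 0.681 -0.732 0.027
outer loop
vertex -1.022 -2.939 2.786
vertex -2.292 -4.124 2.666
vertex -0.93 -2.903 1.45
endloop
endfacet
facet normal -0.753 0.400 0.523
outer loop
vertex -1.041 -0.394 4.096
vertex -0.355 0.237 4.601
vertex -1.204 0.547 3.142
endloop
endfacet
facet normal -0.647 -0.595 -0.476
outer loop
vertex -0.105 -0.037 2.379
vertex -1.041 -0.394 4.096
vertex -1.204 0.547 3.142
endloop
endfacet
facet normal -0.753 0.400 0.523
outer loop
vertex -1.204 0.547 3.142
vertex -0.355 0.237 4.601
vertex -0.518 1.178 3.647
endloop
endfacet
facet normal -0.121 0.697 -0.707
outer loop
vertex -0.518 1.178 3.647
vertex -0.105 -0.037 2.379
vertex -1.204 0.547 3.142
endloop
endfacet
facet normal 0.121 -0.697 0.707
outer loop
vertex -1.041 -0.394 4.096
vertex 0.744 -0.347 3.838
vertex -0.355 0.237 4.601
endloop
endfacet
facet normal -0.647 -0.595 -0.476
outer loop
vertex 0.058 -0.978 3.333
vertex -1.041 -0.394 4.096
vertex -0.105 -0.037 2.379
endloop
endfacet
facet normal 0.121 -0.697 0.707
outer loop
vertex 0.058 -0.978 3.333
vertex 0.744 -0.347 3.838
vertex -1.041 -0.394 4.096
endloop
endfacet
facet normal 0.647 0.595 0.476
outer loop
vertex -0.355 0.237 4.601
vertex 0.744 -0.347 3.838
vertex -0.518 1.178 3.647
endloop
endfacet
facet normal -0.121 0.697 -0.707
outer loop
vertex 0.581 0.594 2.884
vertex -0.105 -0.037 2.379
vertex -0.518 1.178 3.647
endloop
endfacet
facet normal 0.647 0.595 0.476
outer loop
vertex -0.518 1.178 3.647
vertex 0.744 -0.347 3.838
vertex 0.581 0.594 2.884
endloop
endfacet
facet normal 0.753 -0.400 -0.523
outer loop
vertex 0.581 0.594 2.884
vertex 0.058 -0.978 3.333
vertex -0.105 -0.037 2.379
endloop
endfacet
facet normal 0.753 -0.400 -0.523
outer loop
vertex 0.744 -0.347 3.838
vertex 0.058 -0.978 3.333
vertex 0.581 0.594 2.884
endloop
endfacet

endsolid


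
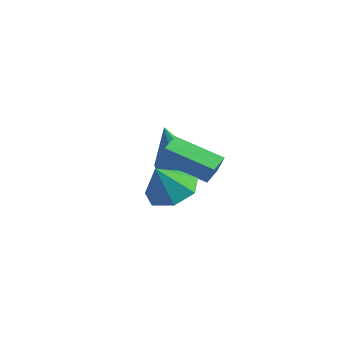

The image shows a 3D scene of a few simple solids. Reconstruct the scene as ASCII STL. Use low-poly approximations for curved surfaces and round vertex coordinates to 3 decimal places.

solid 
facet normal -0.008 0.537 -0.844
outer loop
vertex 2.659 -0.406 0.272
vertex 1.755 -0.552 0.188
vertex 2.187 0.135 0.621
endloop
endfacet
facet normal 0.679 0.125 0.724
outer loop
vertex 2.659 -0.406 0.272
vertex 2.187 0.135 0.621
vertex 1.765 -1.228 1.252
endloop
endfacet
facet normal -0.008 0.537 -0.844
outer loop
vertex 2.187 0.135 0.621
vertex 1.755 -0.552 0.188
vertex 1.389 0.159 0.644
endloop
endfacet
facet normal 0.039 0.410 0.911
outer loop
vertex 2.187 0.135 0.621
vertex 1.389 0.159 0.644
vertex 1.765 -1.228 1.252
endloop
endfacet
facet normal -0.009 0.537 -0.844
outer loop
vertex 1.389 0.159 0.644
vertex 1.755 -0.552 0.188
vertex 0.867 -0.353 0.324
endloop
endfacet
facet normal -0.627 0.164 0.761
outer loop
vertex 1.389 0.159 0.644
vertex 0.867 -0.353 0.324
vertex 1.765 -1.228 1.252
endloop
endfacet
facet normal -0.009 0.537 -0.844
outer loop
vertex 0.867 -0.353 0.324
vertex 1.755 -0.552 0.188
vertex 1.013 -1.014 -0.098
endloop
endfacet
facet normal -0.817 -0.428 0.387
outer loop
vertex 0.867 -0.353 0.324
vertex 1.013 -1.014 -0.098
vertex 1.765 -1.228 1.252
endloop
endfacet
facet normal -0.009 0.537 -0.844
outer loop
vertex 1.013 -1.014 -0.098
vertex 1.755 -0.552 0.188
vertex 1.717 -1.328 -0.305
endloop
endfacet
facet normal -0.389 -0.919 0.071
outer loop
vertex 1.013 -1.014 -0.098
vertex 1.717 -1.328 -0.305
vertex 1.765 -1.228 1.252
endloop
endfacet
facet normal -0.008 0.537 -0.844
outer loop
vertex 1.717 -1.328 -0.305
vertex 1.755 -0.552 0.188
vertex 2.45 -1.057 -0.14
endloop
endfacet
facet normal 0.336 -0.940 0.050
outer loop
vertex 1.717 -1.328 -0.305
vertex 2.45 -1.057 -0.14
vertex 1.765 -1.228 1.252
endloop
endfacet
facet normal -0.008 0.537 -0.844
outer loop
vertex 2.45 -1.057 -0.14
vertex 1.755 -0.552 0.188
vertex 2.659 -0.406 0.272
endloop
endfacet
facet normal 0.811 -0.476 0.341
outer loop
vertex 2.45 -1.057 -0.14
vertex 2.659 -0.406 0.272
vertex 1.765 -1.228 1.252
endloop
endfacet
facet normal 0.089 0.248 -0.965
outer loop
vertex -1.351 2.312 -0.886
vertex -1.949 2.908 -0.788
vertex -1.108 2.981 -0.692
endloop
endfacet
facet normal 0.834 -0.410 0.369
outer loop
vertex -1.351 2.312 -0.886
vertex -1.108 2.981 -0.692
vertex -2.111 2.452 0.988
endloop
endfacet
facet normal 0.089 0.248 -0.965
outer loop
vertex -1.108 2.981 -0.692
vertex -1.949 2.908 -0.788
vertex -1.498 3.595 -0.57
endloop
endfacet
facet normal 0.746 0.362 0.559
outer loop
vertex -1.108 2.981 -0.692
vertex -1.498 3.595 -0.57
vertex -2.111 2.452 0.988
endloop
endfacet
facet normal 0.088 0.248 -0.965
outer loop
vertex -1.498 3.595 -0.57
vertex -1.949 2.908 -0.788
vertex -2.228 3.691 -0.612
endloop
endfacet
facet normal 0.069 0.791 0.608
outer loop
vertex -1.498 3.595 -0.57
vertex -2.228 3.691 -0.612
vertex -2.111 2.452 0.988
endloop
endfacet
facet normal 0.088 0.248 -0.965
outer loop
vertex -2.228 3.691 -0.612
vertex -1.949 2.908 -0.788
vertex -2.748 3.198 -0.786
endloop
endfacet
facet normal -0.683 0.552 0.478
outer loop
vertex -2.228 3.691 -0.612
vertex -2.748 3.198 -0.786
vertex -2.111 2.452 0.988
endloop
endfacet
facet normal 0.087 0.247 -0.965
outer loop
vertex -2.748 3.198 -0.786
vertex -1.949 2.908 -0.788
vertex -2.666 2.486 -0.961
endloop
endfacet
facet normal -0.948 -0.175 0.267
outer loop
vertex -2.748 3.198 -0.786
vertex -2.666 2.486 -0.961
vertex -2.111 2.452 0.988
endloop
endfacet
facet normal 0.087 0.248 -0.965
outer loop
vertex -2.666 2.486 -0.961
vertex -1.949 2.908 -0.788
vertex -2.044 2.092 -1.006
endloop
endfacet
facet normal -0.523 -0.841 0.134
outer loop
vertex -2.666 2.486 -0.961
vertex -2.044 2.092 -1.006
vertex -2.111 2.452 0.988
endloop
endfacet
facet normal 0.089 0.247 -0.965
outer loop
vertex -2.044 2.092 -1.006
vertex -1.949 2.908 -0.788
vertex -1.351 2.312 -0.886
endloop
endfacet
facet normal 0.269 -0.946 0.180
outer loop
vertex -2.044 2.092 -1.006
vertex -1.351 2.312 -0.886
vertex -2.111 2.452 0.988
endloop
endfacet
facet normal -0.783 -0.467 0.411
outer loop
vertex -0.283 0.9 0.96
vertex -0.559 1.6 1.229
vertex -0.733 1.005 0.223
endloop
endfacet
facet normal 0.346 -0.876 -0.336
outer loop
vertex 0.699 1.86 -0.529
vertex -0.283 0.9 0.96
vertex -0.733 1.005 0.223
endloop
endfacet
facet normal -0.782 -0.468 0.412
outer loop
vertex -0.733 1.005 0.223
vertex -0.559 1.6 1.229
vertex -1.01 1.706 0.493
endloop
endfacet
facet normal -0.517 0.122 -0.847
outer loop
vertex -1.01 1.706 0.493
vertex 0.699 1.86 -0.529
vertex -0.733 1.005 0.223
endloop
endfacet
facet normal 0.517 -0.122 0.847
outer loop
vertex -0.283 0.9 0.96
vertex 0.873 2.455 0.477
vertex -0.559 1.6 1.229
endloop
endfacet
facet normal 0.345 -0.876 -0.337
outer loop
vertex 1.15 1.754 0.207
vertex -0.283 0.9 0.96
vertex 0.699 1.86 -0.529
endloop
endfacet
facet normal 0.518 -0.122 0.847
outer loop
vertex 1.15 1.754 0.207
vertex 0.873 2.455 0.477
vertex -0.283 0.9 0.96
endloop
endfacet
facet normal -0.345 0.876 0.338
outer loop
vertex -0.559 1.6 1.229
vertex 0.873 2.455 0.477
vertex -1.01 1.706 0.493
endloop
endfacet
facet normal -0.517 0.121 -0.847
outer loop
vertex 0.423 2.56 -0.26
vertex 0.699 1.86 -0.529
vertex -1.01 1.706 0.493
endloop
endfacet
facet normal -0.346 0.876 0.336
outer loop
vertex -1.01 1.706 0.493
vertex 0.873 2.455 0.477
vertex 0.423 2.56 -0.26
endloop
endfacet
facet normal 0.782 0.467 -0.412
outer loop
vertex 0.423 2.56 -0.26
vertex 1.15 1.754 0.207
vertex 0.699 1.86 -0.529
endloop
endfacet
facet normal 0.783 0.468 -0.411
outer loop
vertex 0.873 2.455 0.477
vertex 1.15 1.754 0.207
vertex 0.423 2.56 -0.26
endloop
endfacet

endsolid
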